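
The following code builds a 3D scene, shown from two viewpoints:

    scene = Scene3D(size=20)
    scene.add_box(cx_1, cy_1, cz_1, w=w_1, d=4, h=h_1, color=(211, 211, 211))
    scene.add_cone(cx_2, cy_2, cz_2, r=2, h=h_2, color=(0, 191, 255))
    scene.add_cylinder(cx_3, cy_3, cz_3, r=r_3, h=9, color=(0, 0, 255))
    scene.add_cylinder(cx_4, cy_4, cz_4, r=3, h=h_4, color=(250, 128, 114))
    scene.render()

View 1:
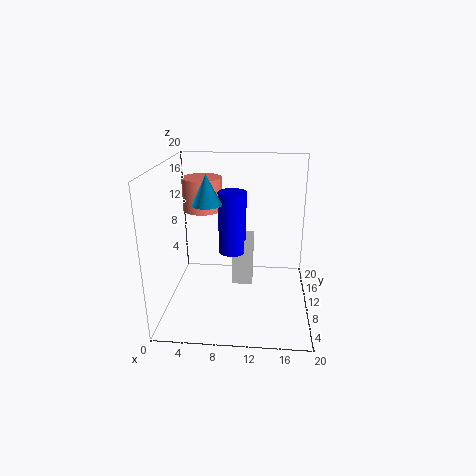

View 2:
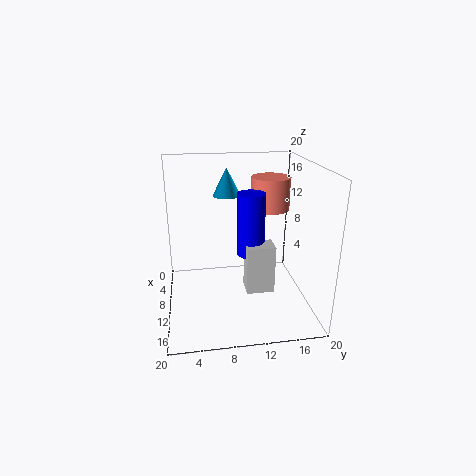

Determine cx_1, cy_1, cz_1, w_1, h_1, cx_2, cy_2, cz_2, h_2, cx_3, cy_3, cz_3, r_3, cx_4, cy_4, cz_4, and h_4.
cx_1 = 9; cy_1 = 11; cz_1 = 2; w_1 = 3; h_1 = 7; cx_2 = 6; cy_2 = 9; cz_2 = 15; h_2 = 4; cx_3 = 9; cy_3 = 12; cz_3 = 7; r_3 = 2; cx_4 = 4; cy_4 = 16; cz_4 = 12; h_4 = 5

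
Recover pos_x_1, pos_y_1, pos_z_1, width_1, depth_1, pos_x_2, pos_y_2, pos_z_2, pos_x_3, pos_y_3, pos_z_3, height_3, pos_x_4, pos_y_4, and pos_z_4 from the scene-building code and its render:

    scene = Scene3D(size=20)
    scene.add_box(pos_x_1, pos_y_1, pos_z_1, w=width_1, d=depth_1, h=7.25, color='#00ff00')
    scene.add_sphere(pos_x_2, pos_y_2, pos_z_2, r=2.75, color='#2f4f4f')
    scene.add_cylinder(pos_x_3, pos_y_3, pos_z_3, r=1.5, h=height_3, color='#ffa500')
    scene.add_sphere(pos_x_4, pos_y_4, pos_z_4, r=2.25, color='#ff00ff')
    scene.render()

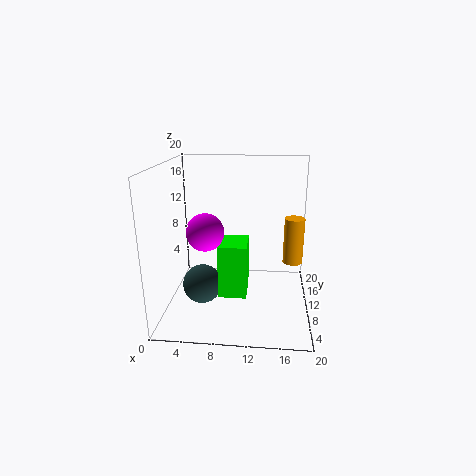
pos_x_1 = 7.75; pos_y_1 = 5.75; pos_z_1 = 3; width_1 = 3.75; depth_1 = 4.75; pos_x_2 = 5; pos_y_2 = 8.75; pos_z_2 = 3.25; pos_x_3 = 18; pos_y_3 = 14.25; pos_z_3 = 4.75; height_3 = 7; pos_x_4 = 6.75; pos_y_4 = 3.75; pos_z_4 = 13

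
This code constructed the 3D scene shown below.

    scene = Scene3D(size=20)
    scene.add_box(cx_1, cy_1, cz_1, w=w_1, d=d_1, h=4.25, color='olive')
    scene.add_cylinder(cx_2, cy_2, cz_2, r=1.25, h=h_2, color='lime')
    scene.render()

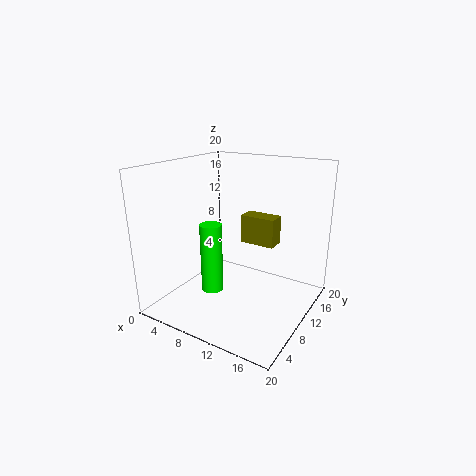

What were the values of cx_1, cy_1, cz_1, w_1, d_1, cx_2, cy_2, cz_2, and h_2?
cx_1 = 8.25
cy_1 = 13.75
cz_1 = 7.75
w_1 = 5.25
d_1 = 2.75
cx_2 = 11.5
cy_2 = 1.75
cz_2 = 6.75
h_2 = 8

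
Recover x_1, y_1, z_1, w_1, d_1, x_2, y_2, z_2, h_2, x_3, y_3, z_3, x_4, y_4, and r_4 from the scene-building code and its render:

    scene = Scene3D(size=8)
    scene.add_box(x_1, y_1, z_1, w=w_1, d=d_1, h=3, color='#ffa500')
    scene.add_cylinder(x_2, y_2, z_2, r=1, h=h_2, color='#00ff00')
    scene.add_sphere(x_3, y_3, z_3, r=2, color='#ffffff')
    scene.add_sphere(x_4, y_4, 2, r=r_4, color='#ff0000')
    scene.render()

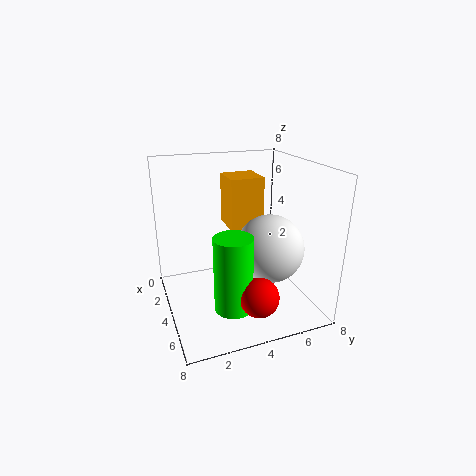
x_1 = 1
y_1 = 4
z_1 = 4
w_1 = 2
d_1 = 2
x_2 = 6
y_2 = 3
z_2 = 1
h_2 = 4
x_3 = 4
y_3 = 6
z_3 = 3
x_4 = 7
y_4 = 4
r_4 = 1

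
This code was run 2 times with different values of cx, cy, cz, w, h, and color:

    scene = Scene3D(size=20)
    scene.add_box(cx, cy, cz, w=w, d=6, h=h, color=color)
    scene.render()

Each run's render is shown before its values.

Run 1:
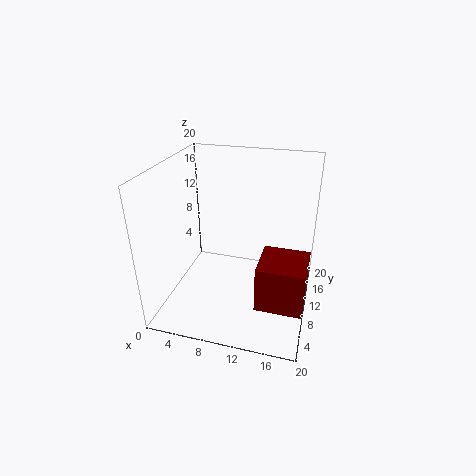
cx = 14, cy = 3, cz = 4, w = 6, h = 6, color = 'maroon'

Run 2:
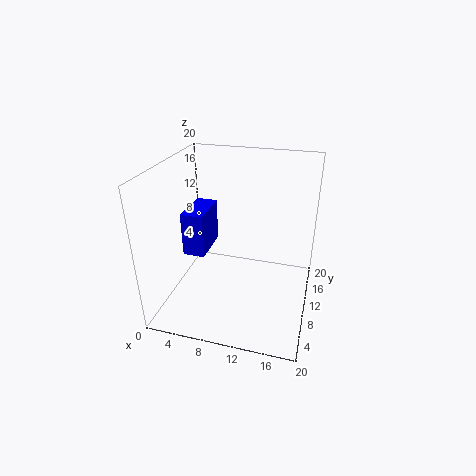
cx = 3, cy = 7, cz = 8, w = 3, h = 6, color = 'blue'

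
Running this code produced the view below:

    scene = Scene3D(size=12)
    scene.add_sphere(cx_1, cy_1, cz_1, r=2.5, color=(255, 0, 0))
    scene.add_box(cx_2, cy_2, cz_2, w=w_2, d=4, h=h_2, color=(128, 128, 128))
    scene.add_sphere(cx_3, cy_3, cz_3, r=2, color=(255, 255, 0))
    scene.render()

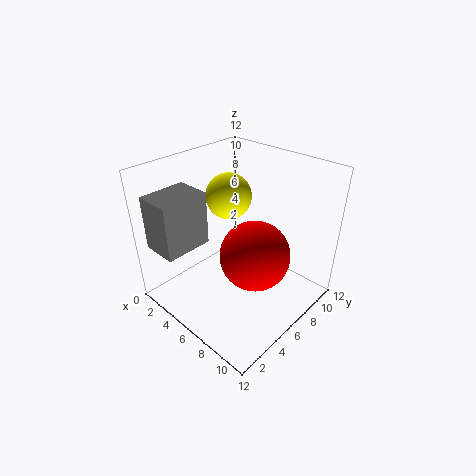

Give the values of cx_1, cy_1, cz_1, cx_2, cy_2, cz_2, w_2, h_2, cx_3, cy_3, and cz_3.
cx_1 = 9.5; cy_1 = 4; cz_1 = 7; cx_2 = 1; cy_2 = 0.5; cz_2 = 5.5; w_2 = 3; h_2 = 4.5; cx_3 = 3.5; cy_3 = 7.5; cz_3 = 8.5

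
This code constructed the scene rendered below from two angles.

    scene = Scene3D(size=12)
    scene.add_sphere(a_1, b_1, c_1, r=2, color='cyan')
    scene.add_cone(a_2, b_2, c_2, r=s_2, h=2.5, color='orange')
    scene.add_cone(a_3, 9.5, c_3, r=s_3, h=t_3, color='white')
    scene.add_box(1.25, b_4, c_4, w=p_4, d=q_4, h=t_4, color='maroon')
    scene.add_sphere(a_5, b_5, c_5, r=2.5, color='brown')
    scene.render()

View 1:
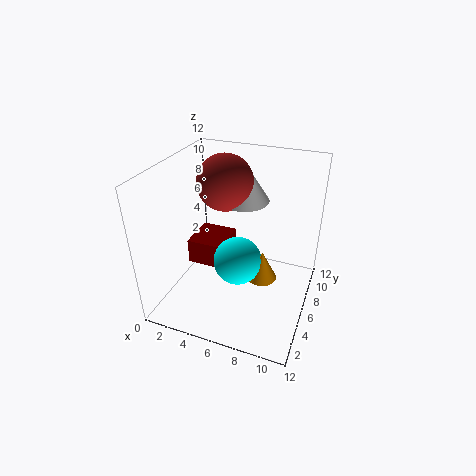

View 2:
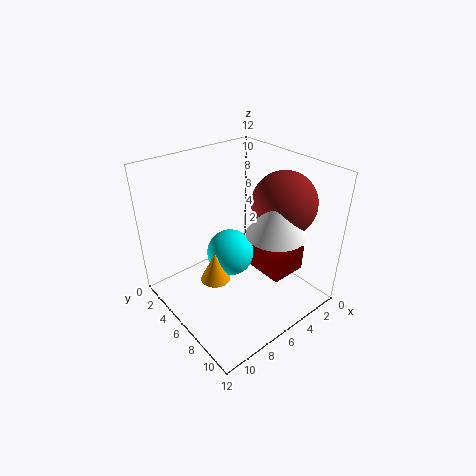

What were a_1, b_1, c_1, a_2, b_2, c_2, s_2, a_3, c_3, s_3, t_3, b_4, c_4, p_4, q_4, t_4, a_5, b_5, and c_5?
a_1 = 6.25; b_1 = 5.25; c_1 = 4.25; a_2 = 8.25; b_2 = 5.75; c_2 = 2.75; s_2 = 1.25; a_3 = 5.25; c_3 = 7.75; s_3 = 2.25; t_3 = 3.5; b_4 = 5.75; c_4 = 2.5; p_4 = 3.25; q_4 = 3.5; t_4 = 2.25; a_5 = 3.75; b_5 = 8.75; c_5 = 9.5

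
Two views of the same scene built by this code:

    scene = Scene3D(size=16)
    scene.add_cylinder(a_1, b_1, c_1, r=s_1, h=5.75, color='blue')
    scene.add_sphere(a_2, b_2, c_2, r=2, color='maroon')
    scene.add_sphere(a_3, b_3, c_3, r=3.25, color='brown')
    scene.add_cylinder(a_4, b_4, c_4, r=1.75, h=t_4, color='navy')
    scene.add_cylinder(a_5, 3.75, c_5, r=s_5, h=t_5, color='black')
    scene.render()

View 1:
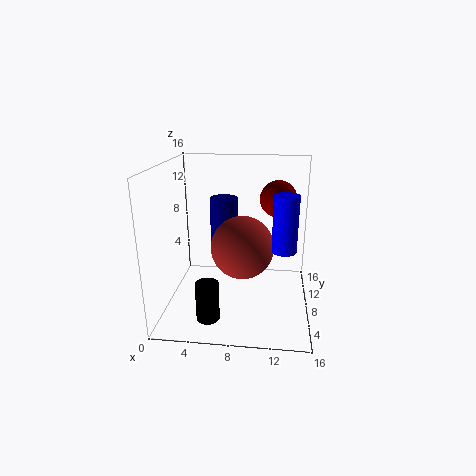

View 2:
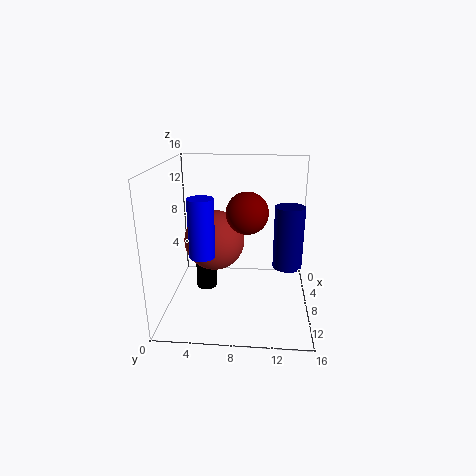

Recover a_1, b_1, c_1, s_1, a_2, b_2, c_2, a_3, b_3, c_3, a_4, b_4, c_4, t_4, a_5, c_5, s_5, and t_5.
a_1 = 13; b_1 = 5; c_1 = 8; s_1 = 1.25; a_2 = 12.25; b_2 = 9.25; c_2 = 12.25; a_3 = 8.75; b_3 = 5.5; c_3 = 8; a_4 = 5.5; b_4 = 13.75; c_4 = 3.5; t_4 = 7.5; a_5 = 5.25; c_5 = 0.25; s_5 = 1.25; t_5 = 4.25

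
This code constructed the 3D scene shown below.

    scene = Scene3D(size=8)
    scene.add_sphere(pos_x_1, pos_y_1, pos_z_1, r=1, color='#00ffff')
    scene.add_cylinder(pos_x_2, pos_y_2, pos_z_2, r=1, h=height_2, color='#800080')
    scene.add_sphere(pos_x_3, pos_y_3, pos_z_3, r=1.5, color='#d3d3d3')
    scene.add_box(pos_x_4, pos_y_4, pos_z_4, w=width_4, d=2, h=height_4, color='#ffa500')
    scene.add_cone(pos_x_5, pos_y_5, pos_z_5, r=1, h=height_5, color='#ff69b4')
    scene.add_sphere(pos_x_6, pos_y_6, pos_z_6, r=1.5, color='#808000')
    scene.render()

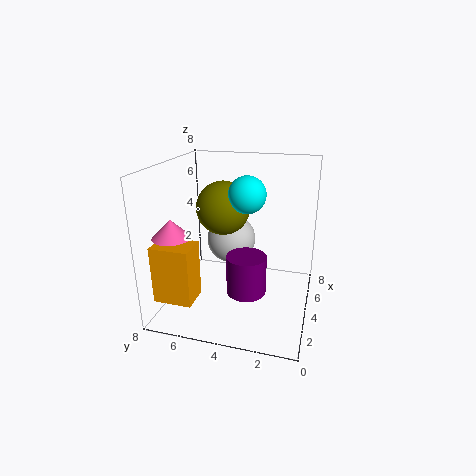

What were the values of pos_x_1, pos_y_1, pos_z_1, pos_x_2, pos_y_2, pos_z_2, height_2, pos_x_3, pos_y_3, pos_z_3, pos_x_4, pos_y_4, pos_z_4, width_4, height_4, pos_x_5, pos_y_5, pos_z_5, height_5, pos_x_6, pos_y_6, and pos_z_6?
pos_x_1 = 4, pos_y_1 = 3.5, pos_z_1 = 6.5, pos_x_2 = 2, pos_y_2 = 3, pos_z_2 = 2, height_2 = 2, pos_x_3 = 6, pos_y_3 = 5, pos_z_3 = 3, pos_x_4 = 0.5, pos_y_4 = 5.5, pos_z_4 = 1.5, width_4 = 1.5, height_4 = 3, pos_x_5 = 2, pos_y_5 = 7, pos_z_5 = 4.5, height_5 = 1, pos_x_6 = 4.5, pos_y_6 = 5, pos_z_6 = 5.5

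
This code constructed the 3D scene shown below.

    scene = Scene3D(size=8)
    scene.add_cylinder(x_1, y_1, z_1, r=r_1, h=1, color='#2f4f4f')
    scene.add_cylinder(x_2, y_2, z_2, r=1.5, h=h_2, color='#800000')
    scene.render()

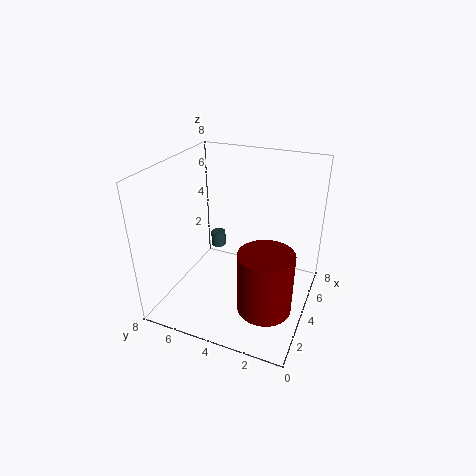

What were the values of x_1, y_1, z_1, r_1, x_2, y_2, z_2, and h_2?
x_1 = 7.5
y_1 = 7
z_1 = 1
r_1 = 0.5
x_2 = 3
y_2 = 2
z_2 = 0.5
h_2 = 3.5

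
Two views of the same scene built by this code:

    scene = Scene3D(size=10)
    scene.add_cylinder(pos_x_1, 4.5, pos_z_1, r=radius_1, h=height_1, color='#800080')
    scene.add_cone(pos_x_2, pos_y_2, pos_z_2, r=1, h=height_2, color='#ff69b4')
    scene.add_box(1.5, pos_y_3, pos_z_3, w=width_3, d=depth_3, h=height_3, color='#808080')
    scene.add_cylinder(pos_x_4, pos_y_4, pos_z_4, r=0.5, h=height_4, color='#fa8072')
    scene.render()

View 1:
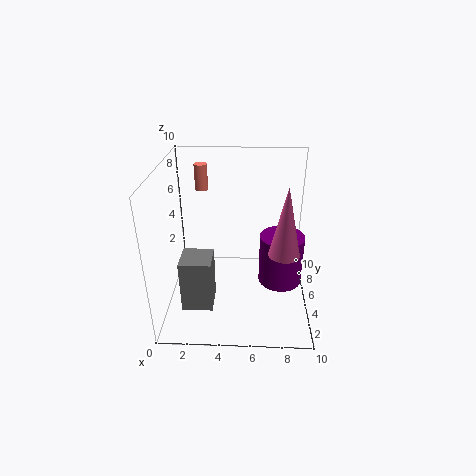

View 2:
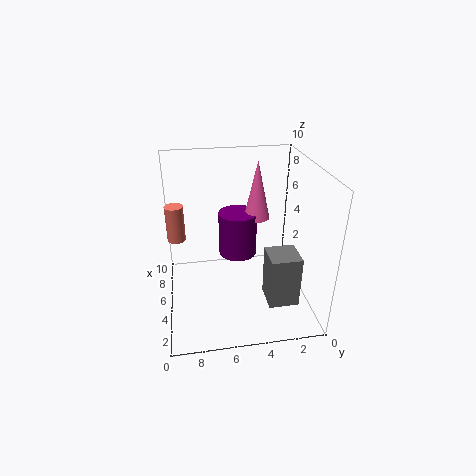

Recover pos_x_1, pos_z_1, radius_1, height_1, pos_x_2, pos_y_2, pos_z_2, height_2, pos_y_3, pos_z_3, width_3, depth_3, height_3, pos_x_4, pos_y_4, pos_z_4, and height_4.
pos_x_1 = 8
pos_z_1 = 2
radius_1 = 1.5
height_1 = 3.5
pos_x_2 = 8
pos_y_2 = 3
pos_z_2 = 5
height_2 = 4.5
pos_y_3 = 1.5
pos_z_3 = 1.5
width_3 = 2
depth_3 = 2
height_3 = 3.5
pos_x_4 = 2
pos_y_4 = 9
pos_z_4 = 7
height_4 = 2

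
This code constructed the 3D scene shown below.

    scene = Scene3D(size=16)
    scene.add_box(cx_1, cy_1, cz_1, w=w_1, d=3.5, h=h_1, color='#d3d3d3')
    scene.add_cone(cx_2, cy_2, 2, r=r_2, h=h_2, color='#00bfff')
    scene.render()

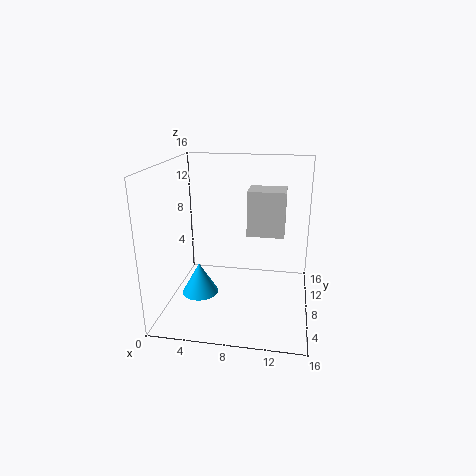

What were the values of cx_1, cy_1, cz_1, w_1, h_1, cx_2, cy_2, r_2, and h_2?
cx_1 = 8.5; cy_1 = 11; cz_1 = 7; w_1 = 4.5; h_1 = 5.5; cx_2 = 4; cy_2 = 6; r_2 = 2; h_2 = 3.5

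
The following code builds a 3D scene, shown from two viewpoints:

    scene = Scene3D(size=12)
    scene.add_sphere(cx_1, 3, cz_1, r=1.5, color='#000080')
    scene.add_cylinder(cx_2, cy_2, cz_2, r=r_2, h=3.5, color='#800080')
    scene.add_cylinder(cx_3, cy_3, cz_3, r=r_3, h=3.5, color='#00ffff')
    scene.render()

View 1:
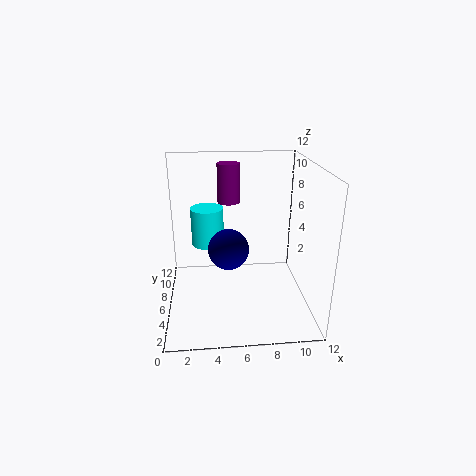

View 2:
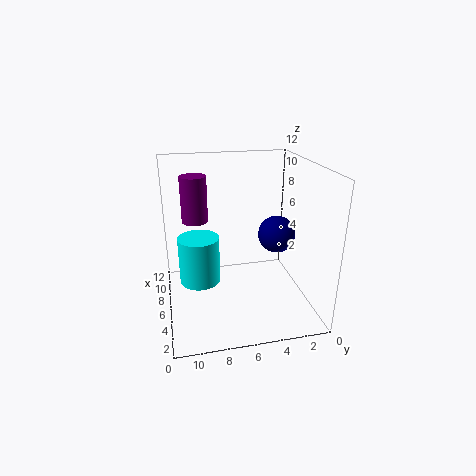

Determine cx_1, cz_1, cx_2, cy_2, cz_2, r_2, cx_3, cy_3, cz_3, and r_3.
cx_1 = 5; cz_1 = 6.5; cx_2 = 5.5; cy_2 = 9.5; cz_2 = 8; r_2 = 1; cx_3 = 3.5; cy_3 = 9.5; cz_3 = 4; r_3 = 1.5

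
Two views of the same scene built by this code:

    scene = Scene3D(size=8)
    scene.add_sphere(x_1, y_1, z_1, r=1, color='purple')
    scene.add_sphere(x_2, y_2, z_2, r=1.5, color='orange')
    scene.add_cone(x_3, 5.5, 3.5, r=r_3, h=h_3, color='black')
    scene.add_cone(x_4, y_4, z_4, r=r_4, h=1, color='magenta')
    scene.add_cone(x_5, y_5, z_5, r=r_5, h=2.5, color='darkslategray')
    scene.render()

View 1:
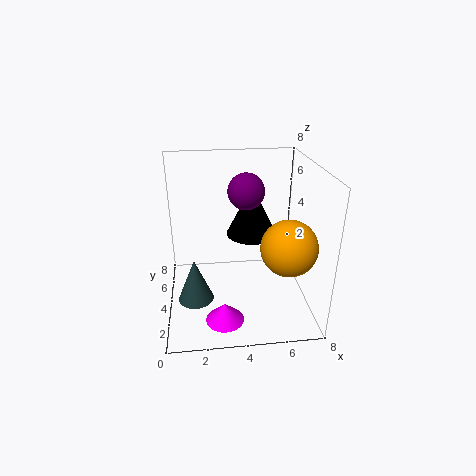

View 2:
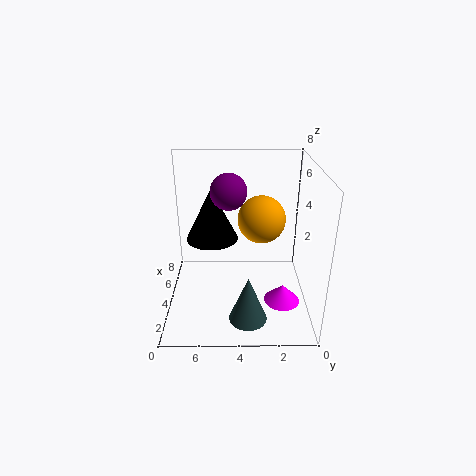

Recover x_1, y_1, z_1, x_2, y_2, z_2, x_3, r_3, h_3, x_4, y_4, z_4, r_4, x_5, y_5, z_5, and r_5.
x_1 = 4.5
y_1 = 4.5
z_1 = 6.5
x_2 = 6.5
y_2 = 2.5
z_2 = 4
x_3 = 5
r_3 = 1.5
h_3 = 3
x_4 = 3
y_4 = 1.5
z_4 = 0.5
r_4 = 1
x_5 = 1.5
y_5 = 3.5
z_5 = 0.5
r_5 = 1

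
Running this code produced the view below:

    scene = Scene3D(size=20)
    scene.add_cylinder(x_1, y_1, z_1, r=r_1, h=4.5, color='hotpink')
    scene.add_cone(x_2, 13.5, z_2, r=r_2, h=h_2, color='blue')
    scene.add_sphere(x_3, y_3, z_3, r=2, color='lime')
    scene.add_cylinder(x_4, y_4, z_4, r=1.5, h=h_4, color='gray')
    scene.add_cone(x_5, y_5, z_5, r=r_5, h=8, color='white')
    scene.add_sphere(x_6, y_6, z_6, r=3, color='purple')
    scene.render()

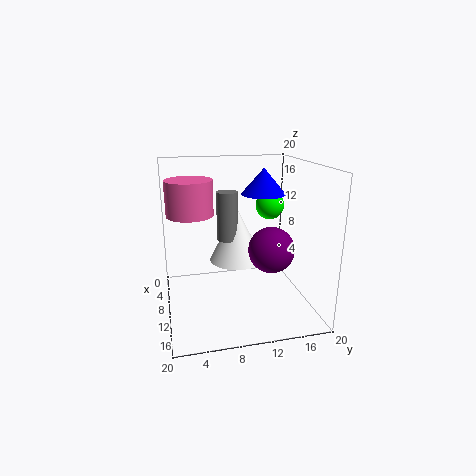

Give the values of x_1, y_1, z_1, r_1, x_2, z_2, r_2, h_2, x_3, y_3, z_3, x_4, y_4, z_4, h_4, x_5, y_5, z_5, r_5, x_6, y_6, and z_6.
x_1 = 11, y_1 = 3.5, z_1 = 14, r_1 = 3, x_2 = 10, z_2 = 16, r_2 = 3, h_2 = 3.5, x_3 = 8.5, y_3 = 15, z_3 = 14, x_4 = 7.5, y_4 = 9, z_4 = 9, h_4 = 7, x_5 = 7, y_5 = 10.5, z_5 = 5.5, r_5 = 4, x_6 = 14, y_6 = 13.5, z_6 = 9.5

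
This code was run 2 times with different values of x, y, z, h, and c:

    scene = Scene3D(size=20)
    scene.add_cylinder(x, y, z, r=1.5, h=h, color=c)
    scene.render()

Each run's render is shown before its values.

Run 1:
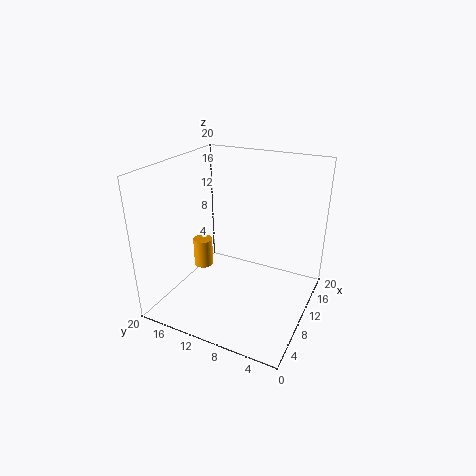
x = 12.5, y = 17.5, z = 2.5, h = 4.5, c = 'orange'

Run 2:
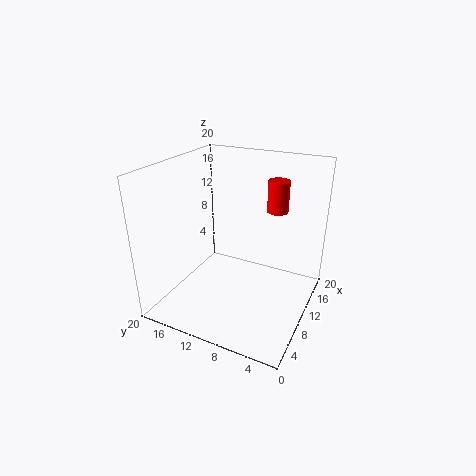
x = 14.5, y = 6, z = 13, h = 4.5, c = 'red'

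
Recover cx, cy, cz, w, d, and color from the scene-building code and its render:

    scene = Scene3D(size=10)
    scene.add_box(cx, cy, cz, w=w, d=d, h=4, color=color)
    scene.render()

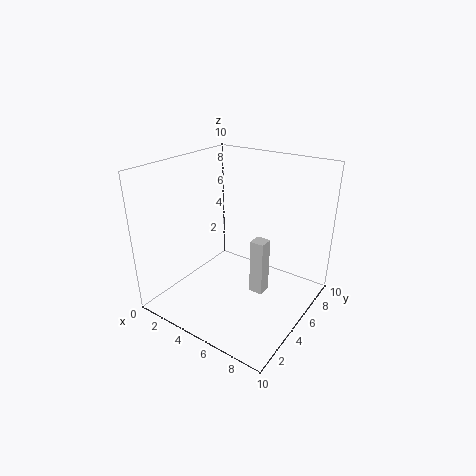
cx = 6
cy = 5
cz = 1
w = 1
d = 1
color = 'lightgray'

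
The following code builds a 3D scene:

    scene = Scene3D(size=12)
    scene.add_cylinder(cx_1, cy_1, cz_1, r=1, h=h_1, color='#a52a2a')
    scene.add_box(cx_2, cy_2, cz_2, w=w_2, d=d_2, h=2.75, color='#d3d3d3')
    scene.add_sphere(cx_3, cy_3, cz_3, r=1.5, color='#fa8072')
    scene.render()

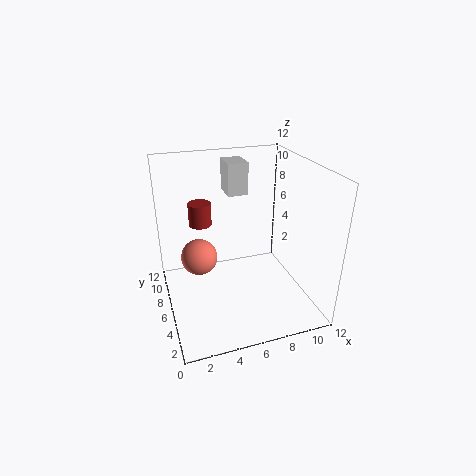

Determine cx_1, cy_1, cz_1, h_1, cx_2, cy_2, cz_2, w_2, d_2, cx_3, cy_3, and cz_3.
cx_1 = 3.5; cy_1 = 9; cz_1 = 6.25; h_1 = 2; cx_2 = 5.75; cy_2 = 7.75; cz_2 = 9; w_2 = 1.75; d_2 = 2.25; cx_3 = 2.75; cy_3 = 6.5; cz_3 = 4.5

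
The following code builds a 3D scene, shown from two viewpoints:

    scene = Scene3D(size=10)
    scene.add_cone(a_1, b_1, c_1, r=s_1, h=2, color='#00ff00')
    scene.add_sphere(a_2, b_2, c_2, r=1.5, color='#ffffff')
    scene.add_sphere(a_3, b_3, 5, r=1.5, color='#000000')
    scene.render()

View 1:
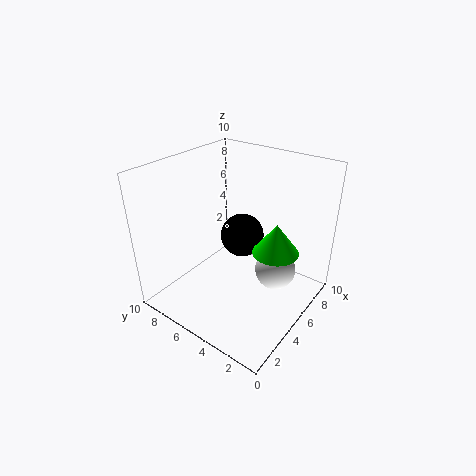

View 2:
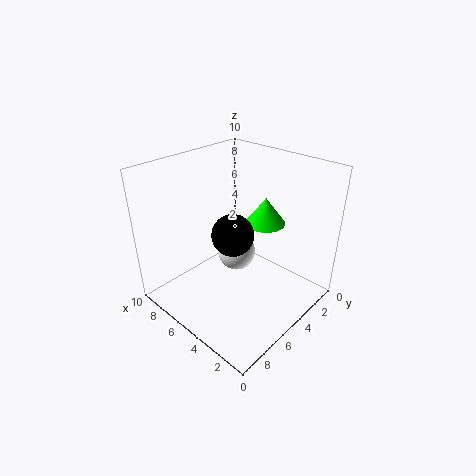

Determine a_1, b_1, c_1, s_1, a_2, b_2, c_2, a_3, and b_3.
a_1 = 5, b_1 = 2, c_1 = 5, s_1 = 1.5, a_2 = 7, b_2 = 3, c_2 = 2, a_3 = 5.5, b_3 = 5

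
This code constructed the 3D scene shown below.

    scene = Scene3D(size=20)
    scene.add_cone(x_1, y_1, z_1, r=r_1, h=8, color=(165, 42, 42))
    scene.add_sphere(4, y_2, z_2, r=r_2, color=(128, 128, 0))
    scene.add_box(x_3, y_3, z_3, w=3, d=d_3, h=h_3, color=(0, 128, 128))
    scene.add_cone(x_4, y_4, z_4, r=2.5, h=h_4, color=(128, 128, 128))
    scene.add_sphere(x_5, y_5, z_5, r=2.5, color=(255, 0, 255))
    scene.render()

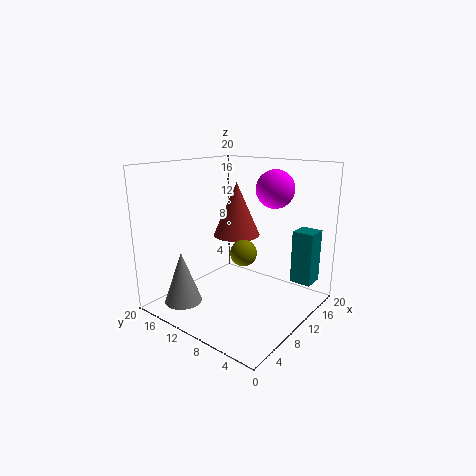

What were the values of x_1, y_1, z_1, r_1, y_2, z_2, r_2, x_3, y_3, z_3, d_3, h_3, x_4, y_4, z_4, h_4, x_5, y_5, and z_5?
x_1 = 13.5
y_1 = 13
z_1 = 9
r_1 = 3.5
y_2 = 4.5
z_2 = 11
r_2 = 1.5
x_3 = 14.5
y_3 = 1
z_3 = 3.5
d_3 = 3
h_3 = 7.5
x_4 = 3
y_4 = 14
z_4 = 2
h_4 = 7
x_5 = 12
y_5 = 5.5
z_5 = 17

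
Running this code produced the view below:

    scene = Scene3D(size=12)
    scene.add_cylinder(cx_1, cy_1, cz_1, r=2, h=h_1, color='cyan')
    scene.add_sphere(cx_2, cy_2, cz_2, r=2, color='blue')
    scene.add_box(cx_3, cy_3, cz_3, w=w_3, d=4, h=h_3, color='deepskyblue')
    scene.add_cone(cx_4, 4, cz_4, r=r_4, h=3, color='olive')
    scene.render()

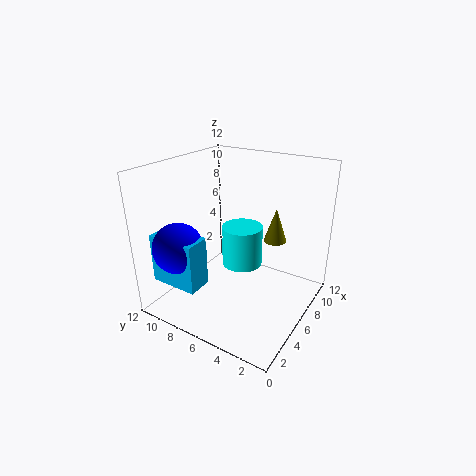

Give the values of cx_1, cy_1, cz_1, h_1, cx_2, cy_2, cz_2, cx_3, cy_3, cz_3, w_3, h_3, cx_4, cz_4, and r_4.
cx_1 = 10
cy_1 = 8
cz_1 = 1
h_1 = 4
cx_2 = 2
cy_2 = 9
cz_2 = 6
cx_3 = 1
cy_3 = 7
cz_3 = 3
w_3 = 2
h_3 = 4
cx_4 = 9
cz_4 = 5
r_4 = 1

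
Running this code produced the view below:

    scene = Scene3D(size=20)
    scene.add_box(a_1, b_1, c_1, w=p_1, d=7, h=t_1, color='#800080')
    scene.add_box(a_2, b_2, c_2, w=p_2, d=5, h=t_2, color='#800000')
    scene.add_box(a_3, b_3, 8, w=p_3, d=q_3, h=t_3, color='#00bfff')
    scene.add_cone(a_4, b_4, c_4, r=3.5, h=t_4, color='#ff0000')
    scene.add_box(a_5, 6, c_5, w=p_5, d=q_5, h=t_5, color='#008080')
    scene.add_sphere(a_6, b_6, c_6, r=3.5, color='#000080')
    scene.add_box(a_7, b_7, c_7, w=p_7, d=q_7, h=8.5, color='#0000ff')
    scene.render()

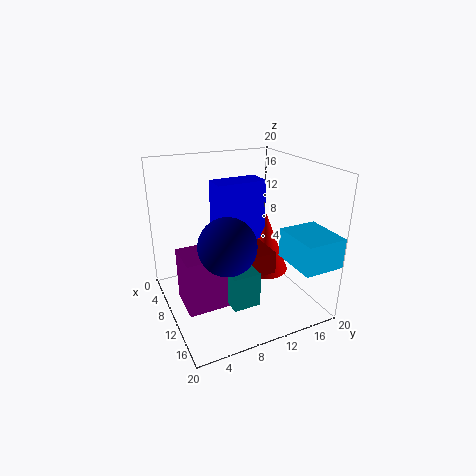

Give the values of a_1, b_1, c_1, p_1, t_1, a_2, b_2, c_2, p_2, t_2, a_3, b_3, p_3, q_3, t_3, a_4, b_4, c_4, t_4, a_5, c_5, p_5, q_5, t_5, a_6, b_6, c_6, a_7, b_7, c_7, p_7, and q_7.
a_1 = 10.5
b_1 = 1
c_1 = 3.5
p_1 = 5
t_1 = 7
a_2 = 9
b_2 = 8.5
c_2 = 6
p_2 = 5.5
t_2 = 3
a_3 = 13.5
b_3 = 14.5
p_3 = 6.5
q_3 = 5.5
t_3 = 4
a_4 = 9
b_4 = 15
c_4 = 3.5
t_4 = 9
a_5 = 11
c_5 = 4
p_5 = 6.5
q_5 = 3.5
t_5 = 4.5
a_6 = 15.5
b_6 = 6
c_6 = 12
a_7 = 6
b_7 = 7.5
c_7 = 9
p_7 = 3.5
q_7 = 7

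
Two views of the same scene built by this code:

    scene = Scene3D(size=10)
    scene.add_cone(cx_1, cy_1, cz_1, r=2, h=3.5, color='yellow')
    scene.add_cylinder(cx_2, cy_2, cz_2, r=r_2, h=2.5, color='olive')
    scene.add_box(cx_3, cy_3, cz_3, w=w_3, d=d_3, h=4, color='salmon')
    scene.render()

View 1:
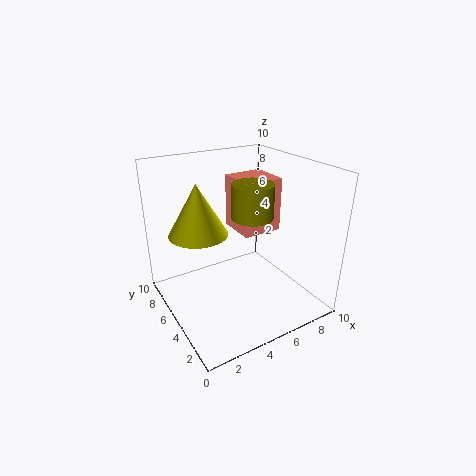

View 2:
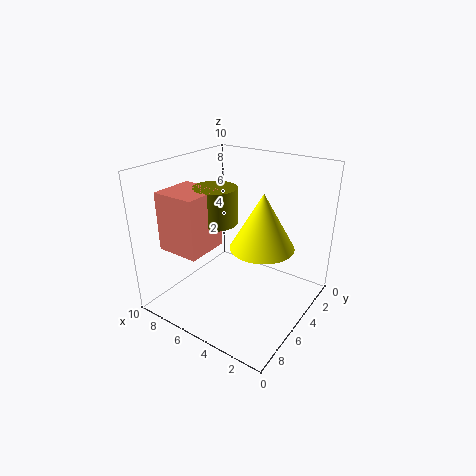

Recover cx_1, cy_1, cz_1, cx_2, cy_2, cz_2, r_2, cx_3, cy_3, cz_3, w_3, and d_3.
cx_1 = 2.5
cy_1 = 6
cz_1 = 5.5
cx_2 = 6.5
cy_2 = 5.5
cz_2 = 6
r_2 = 1.5
cx_3 = 6
cy_3 = 5.5
cz_3 = 4.5
w_3 = 3
d_3 = 3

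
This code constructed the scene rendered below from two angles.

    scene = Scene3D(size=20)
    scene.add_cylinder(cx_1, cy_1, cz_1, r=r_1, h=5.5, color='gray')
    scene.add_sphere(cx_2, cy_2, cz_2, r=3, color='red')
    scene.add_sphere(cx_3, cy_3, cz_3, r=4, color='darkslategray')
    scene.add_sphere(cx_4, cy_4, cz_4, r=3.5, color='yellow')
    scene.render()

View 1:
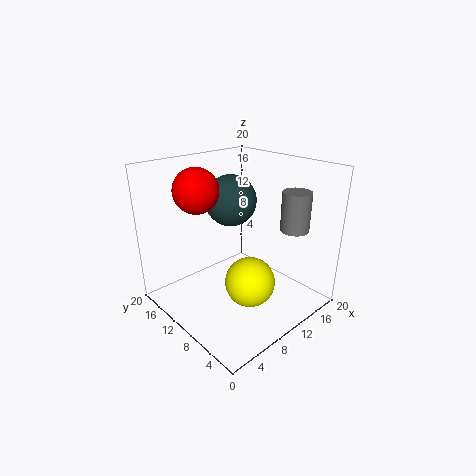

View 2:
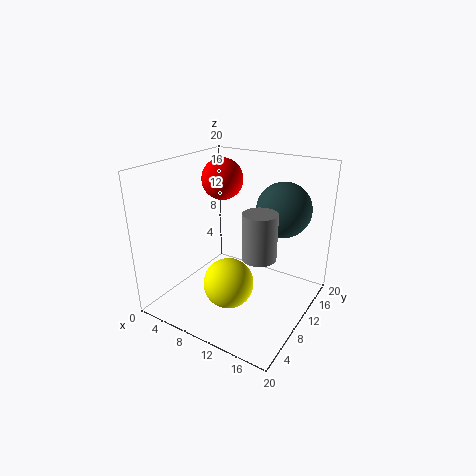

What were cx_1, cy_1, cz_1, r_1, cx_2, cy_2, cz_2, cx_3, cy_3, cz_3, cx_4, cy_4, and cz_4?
cx_1 = 16, cy_1 = 5, cz_1 = 11, r_1 = 2, cx_2 = 5.5, cy_2 = 13, cz_2 = 17, cx_3 = 14, cy_3 = 16, cz_3 = 13, cx_4 = 10, cy_4 = 7.5, cz_4 = 4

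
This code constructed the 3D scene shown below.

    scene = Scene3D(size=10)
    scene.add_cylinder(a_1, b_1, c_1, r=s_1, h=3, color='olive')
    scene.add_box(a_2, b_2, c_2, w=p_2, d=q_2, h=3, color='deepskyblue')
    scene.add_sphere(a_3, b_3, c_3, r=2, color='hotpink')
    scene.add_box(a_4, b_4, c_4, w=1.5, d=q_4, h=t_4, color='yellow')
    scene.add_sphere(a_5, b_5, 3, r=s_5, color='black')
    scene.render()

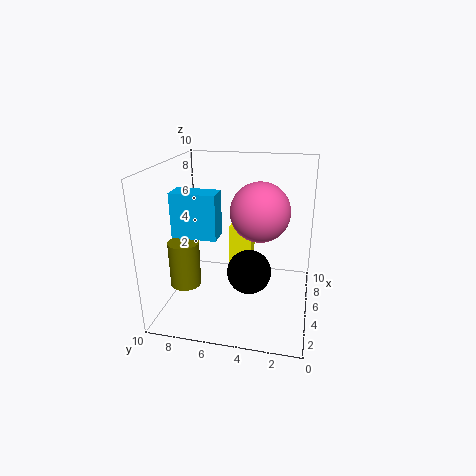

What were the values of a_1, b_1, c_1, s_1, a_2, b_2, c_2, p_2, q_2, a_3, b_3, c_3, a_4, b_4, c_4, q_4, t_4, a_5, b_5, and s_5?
a_1 = 2.5, b_1 = 8, c_1 = 2.5, s_1 = 1, a_2 = 3, b_2 = 6, c_2 = 5.5, p_2 = 1.5, q_2 = 3, a_3 = 5, b_3 = 3.5, c_3 = 7, a_4 = 4.5, b_4 = 4, c_4 = 3, q_4 = 1.5, t_4 = 3, a_5 = 4, b_5 = 4, s_5 = 1.5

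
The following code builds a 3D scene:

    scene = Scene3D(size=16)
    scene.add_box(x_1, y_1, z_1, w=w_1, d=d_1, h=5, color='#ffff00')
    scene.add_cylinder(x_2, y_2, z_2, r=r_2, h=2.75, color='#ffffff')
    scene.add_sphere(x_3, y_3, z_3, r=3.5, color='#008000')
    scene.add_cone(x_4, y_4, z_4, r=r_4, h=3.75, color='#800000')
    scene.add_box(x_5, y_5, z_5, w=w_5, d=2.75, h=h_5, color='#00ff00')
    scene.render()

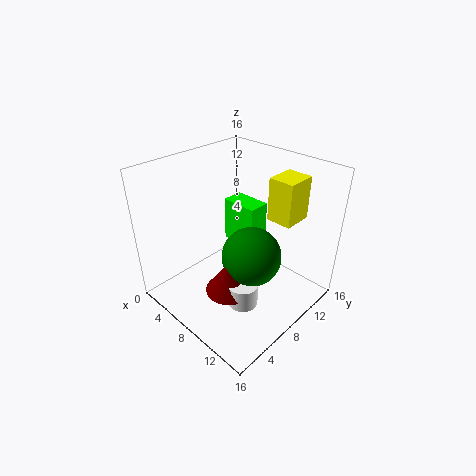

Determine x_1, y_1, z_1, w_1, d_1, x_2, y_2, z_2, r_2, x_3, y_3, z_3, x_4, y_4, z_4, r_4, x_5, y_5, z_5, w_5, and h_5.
x_1 = 9, y_1 = 11.75, z_1 = 9.25, w_1 = 3, d_1 = 3.5, x_2 = 9.75, y_2 = 7, z_2 = 0.25, r_2 = 1.75, x_3 = 8.75, y_3 = 9.5, z_3 = 5, x_4 = 8, y_4 = 6.5, z_4 = 1.5, r_4 = 2.75, x_5 = 1.75, y_5 = 12, z_5 = 3.5, w_5 = 4.75, h_5 = 5.75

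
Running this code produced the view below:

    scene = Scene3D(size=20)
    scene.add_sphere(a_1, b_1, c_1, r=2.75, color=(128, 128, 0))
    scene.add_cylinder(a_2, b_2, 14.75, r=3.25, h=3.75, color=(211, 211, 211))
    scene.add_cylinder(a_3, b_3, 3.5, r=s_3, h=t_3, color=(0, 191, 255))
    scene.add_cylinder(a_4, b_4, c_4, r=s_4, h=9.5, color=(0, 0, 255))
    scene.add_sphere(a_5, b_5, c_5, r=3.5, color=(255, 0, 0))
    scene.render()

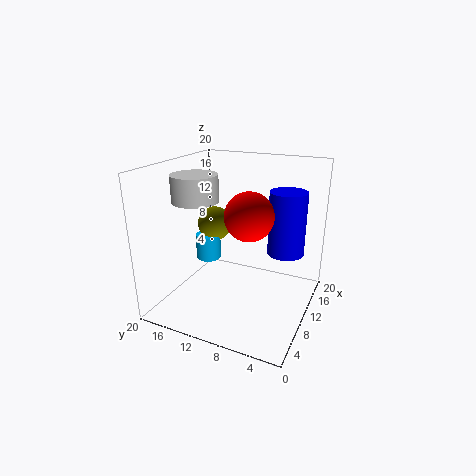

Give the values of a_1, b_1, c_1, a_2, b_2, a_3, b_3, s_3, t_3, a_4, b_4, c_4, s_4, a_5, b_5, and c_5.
a_1 = 16; b_1 = 17; c_1 = 9; a_2 = 9; b_2 = 16; a_3 = 14.5; b_3 = 17.5; s_3 = 2; t_3 = 4; a_4 = 15.75; b_4 = 4.75; c_4 = 6.25; s_4 = 2.75; a_5 = 11.5; b_5 = 9; c_5 = 12.75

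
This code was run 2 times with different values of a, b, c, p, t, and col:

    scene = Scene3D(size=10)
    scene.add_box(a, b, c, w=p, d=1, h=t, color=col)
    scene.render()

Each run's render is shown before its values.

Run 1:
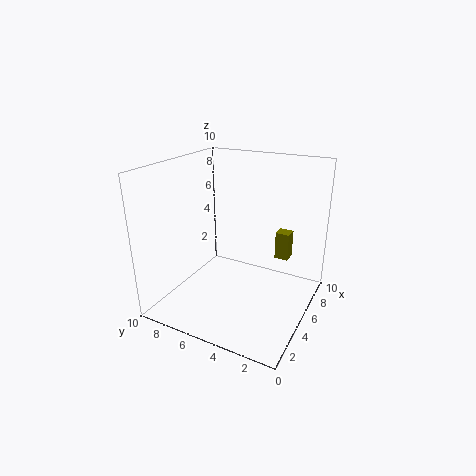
a = 7; b = 2; c = 3; p = 1; t = 2; col = 'olive'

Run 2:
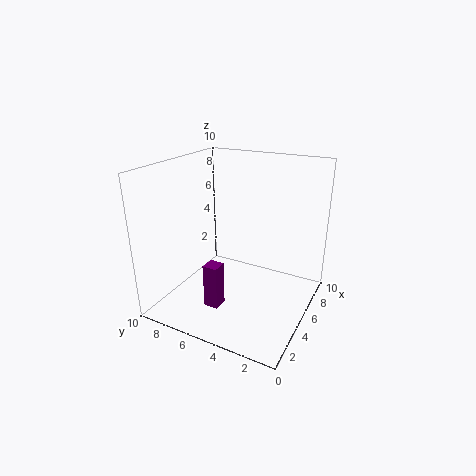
a = 2; b = 5; c = 1; p = 1; t = 3; col = 'purple'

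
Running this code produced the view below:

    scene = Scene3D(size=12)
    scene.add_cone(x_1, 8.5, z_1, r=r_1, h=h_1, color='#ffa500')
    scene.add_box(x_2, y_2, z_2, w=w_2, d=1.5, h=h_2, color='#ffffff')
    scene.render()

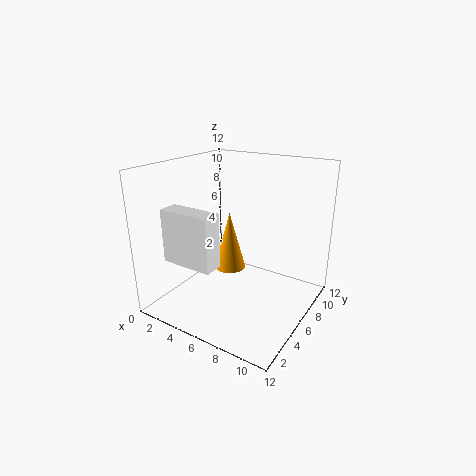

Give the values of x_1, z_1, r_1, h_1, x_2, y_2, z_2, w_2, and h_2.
x_1 = 3.5, z_1 = 1.5, r_1 = 1.5, h_1 = 5.5, x_2 = 3, y_2 = 0.5, z_2 = 5.5, w_2 = 4, h_2 = 4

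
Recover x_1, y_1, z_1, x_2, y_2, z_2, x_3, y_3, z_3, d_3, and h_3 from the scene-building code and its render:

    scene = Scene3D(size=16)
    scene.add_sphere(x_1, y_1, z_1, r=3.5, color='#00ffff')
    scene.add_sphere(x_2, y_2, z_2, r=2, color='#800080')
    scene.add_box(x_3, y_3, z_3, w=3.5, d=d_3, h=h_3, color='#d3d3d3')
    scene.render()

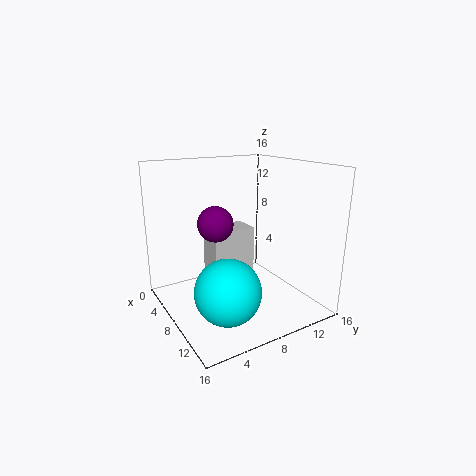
x_1 = 11; y_1 = 5; z_1 = 3.5; x_2 = 6.5; y_2 = 6; z_2 = 9.5; x_3 = 1; y_3 = 7; z_3 = 1.5; d_3 = 5.5; h_3 = 6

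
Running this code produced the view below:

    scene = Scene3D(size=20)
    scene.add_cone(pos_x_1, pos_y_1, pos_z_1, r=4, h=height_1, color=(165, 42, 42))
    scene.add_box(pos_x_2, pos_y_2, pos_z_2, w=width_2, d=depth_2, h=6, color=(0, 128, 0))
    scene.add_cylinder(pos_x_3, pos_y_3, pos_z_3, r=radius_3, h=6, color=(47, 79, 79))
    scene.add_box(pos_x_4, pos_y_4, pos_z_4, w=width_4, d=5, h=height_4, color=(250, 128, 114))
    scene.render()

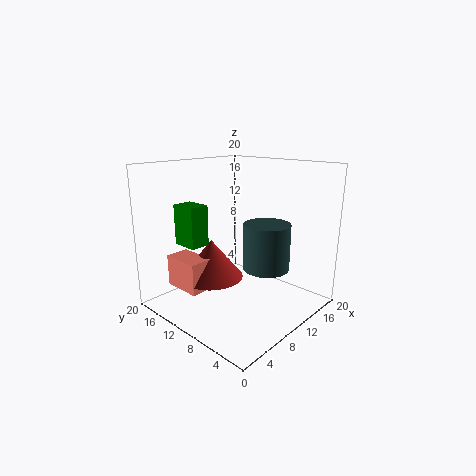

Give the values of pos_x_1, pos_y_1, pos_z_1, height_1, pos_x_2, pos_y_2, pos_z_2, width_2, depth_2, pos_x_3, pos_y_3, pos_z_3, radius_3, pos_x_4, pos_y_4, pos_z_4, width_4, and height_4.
pos_x_1 = 5, pos_y_1 = 10, pos_z_1 = 6, height_1 = 5, pos_x_2 = 6, pos_y_2 = 15, pos_z_2 = 8, width_2 = 3, depth_2 = 4, pos_x_3 = 10, pos_y_3 = 5, pos_z_3 = 7, radius_3 = 3, pos_x_4 = 1, pos_y_4 = 9, pos_z_4 = 5, width_4 = 3, height_4 = 4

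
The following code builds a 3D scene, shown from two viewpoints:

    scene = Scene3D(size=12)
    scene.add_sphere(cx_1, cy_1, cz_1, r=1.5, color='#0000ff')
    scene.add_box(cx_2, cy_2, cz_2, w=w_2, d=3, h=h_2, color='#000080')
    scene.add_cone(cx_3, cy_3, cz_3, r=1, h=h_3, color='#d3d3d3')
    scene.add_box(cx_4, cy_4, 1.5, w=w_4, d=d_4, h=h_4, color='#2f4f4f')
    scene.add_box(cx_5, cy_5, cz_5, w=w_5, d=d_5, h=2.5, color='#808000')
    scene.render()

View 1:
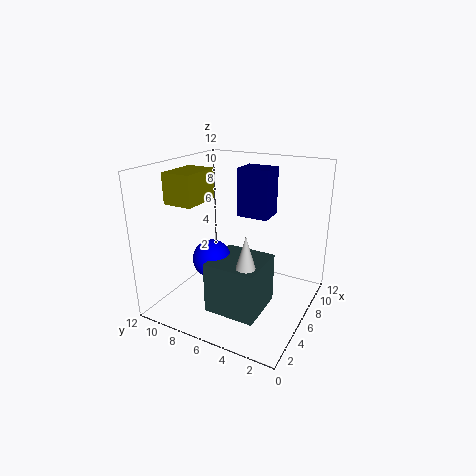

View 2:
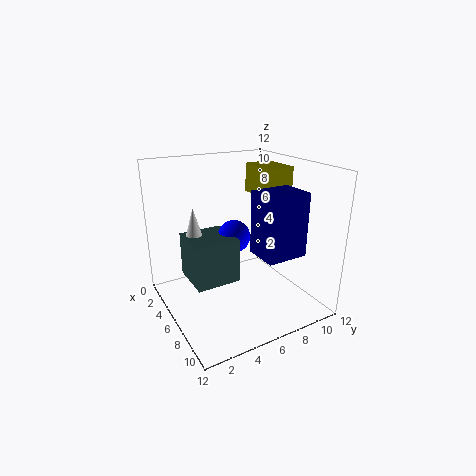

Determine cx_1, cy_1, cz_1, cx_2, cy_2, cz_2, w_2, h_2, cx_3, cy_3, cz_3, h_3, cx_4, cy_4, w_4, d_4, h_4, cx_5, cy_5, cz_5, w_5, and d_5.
cx_1 = 3.5; cy_1 = 7; cz_1 = 5; cx_2 = 9.5; cy_2 = 5; cz_2 = 6.5; w_2 = 2.5; h_2 = 4.5; cx_3 = 2.5; cy_3 = 3.5; cz_3 = 4.5; h_3 = 3.5; cx_4 = 1.5; cy_4 = 2.5; w_4 = 4; d_4 = 4; h_4 = 4; cx_5 = 3; cy_5 = 8.5; cz_5 = 9; w_5 = 3.5; d_5 = 2.5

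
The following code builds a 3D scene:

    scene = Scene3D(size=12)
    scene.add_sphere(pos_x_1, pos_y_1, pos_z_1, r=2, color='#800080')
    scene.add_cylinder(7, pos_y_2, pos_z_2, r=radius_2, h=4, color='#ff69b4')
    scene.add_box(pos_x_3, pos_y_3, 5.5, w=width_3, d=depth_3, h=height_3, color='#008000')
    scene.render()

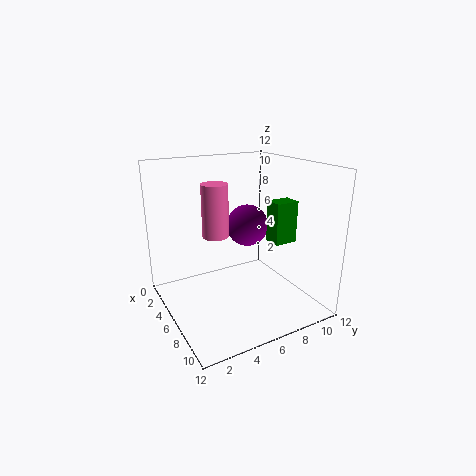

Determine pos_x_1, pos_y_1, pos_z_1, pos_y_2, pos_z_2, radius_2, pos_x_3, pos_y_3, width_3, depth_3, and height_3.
pos_x_1 = 2.5; pos_y_1 = 9; pos_z_1 = 5.5; pos_y_2 = 3.5; pos_z_2 = 7; radius_2 = 1; pos_x_3 = 6.5; pos_y_3 = 8.5; width_3 = 1.5; depth_3 = 2; height_3 = 3.5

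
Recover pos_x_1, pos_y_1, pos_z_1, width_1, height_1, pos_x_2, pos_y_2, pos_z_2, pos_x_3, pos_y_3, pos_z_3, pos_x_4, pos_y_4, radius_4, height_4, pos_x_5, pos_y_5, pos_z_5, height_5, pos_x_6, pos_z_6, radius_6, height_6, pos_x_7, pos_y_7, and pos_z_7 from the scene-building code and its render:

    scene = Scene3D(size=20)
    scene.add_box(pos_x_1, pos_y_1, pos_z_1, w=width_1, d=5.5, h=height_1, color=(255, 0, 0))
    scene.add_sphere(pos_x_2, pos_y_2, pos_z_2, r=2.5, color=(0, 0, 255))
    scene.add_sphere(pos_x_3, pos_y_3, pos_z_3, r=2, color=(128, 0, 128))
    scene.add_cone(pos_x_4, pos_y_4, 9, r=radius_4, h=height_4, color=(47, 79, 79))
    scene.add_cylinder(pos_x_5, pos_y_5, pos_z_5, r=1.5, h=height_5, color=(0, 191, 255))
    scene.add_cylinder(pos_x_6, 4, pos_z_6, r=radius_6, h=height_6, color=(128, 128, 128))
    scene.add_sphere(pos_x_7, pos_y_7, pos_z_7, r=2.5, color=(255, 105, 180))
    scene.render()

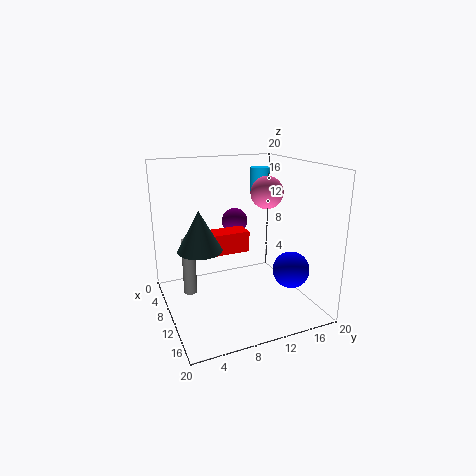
pos_x_1 = 6.5; pos_y_1 = 6.5; pos_z_1 = 7.5; width_1 = 3; height_1 = 3; pos_x_2 = 14.5; pos_y_2 = 16; pos_z_2 = 6; pos_x_3 = 4; pos_y_3 = 12; pos_z_3 = 10.5; pos_x_4 = 10; pos_y_4 = 4.5; radius_4 = 3; height_4 = 5.5; pos_x_5 = 3.5; pos_y_5 = 16.5; pos_z_5 = 14.5; height_5 = 4; pos_x_6 = 5.5; pos_z_6 = 0.5; radius_6 = 1; height_6 = 8.5; pos_x_7 = 6; pos_y_7 = 16.5; pos_z_7 = 15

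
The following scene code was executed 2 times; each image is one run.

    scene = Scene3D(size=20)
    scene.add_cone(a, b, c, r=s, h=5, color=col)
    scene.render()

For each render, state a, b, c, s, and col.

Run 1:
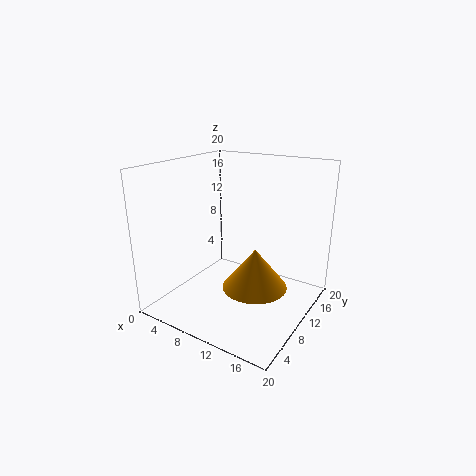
a = 15, b = 6, c = 6, s = 4, col = 'orange'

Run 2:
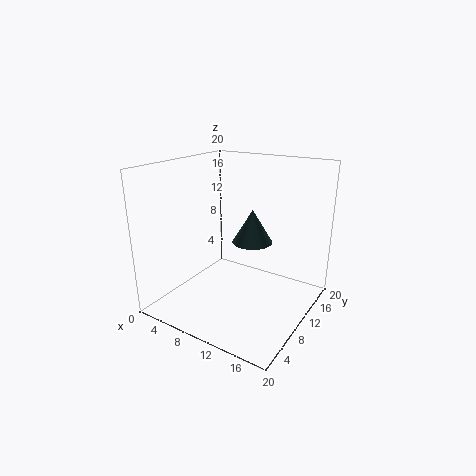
a = 10, b = 14, c = 8, s = 3, col = 'darkslategray'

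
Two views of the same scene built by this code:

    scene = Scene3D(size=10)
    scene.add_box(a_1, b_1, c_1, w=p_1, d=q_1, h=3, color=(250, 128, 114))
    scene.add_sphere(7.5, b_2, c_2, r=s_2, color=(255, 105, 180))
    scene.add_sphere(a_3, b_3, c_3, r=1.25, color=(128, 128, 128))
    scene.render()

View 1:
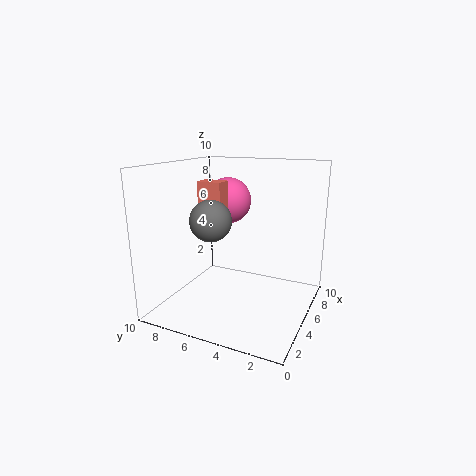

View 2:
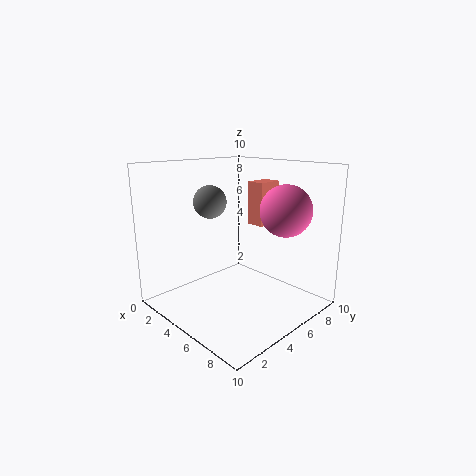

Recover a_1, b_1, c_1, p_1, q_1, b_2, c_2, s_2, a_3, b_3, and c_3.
a_1 = 4.75; b_1 = 6.25; c_1 = 5.75; p_1 = 1.25; q_1 = 1.75; b_2 = 7; c_2 = 7; s_2 = 1.75; a_3 = 1.75; b_3 = 5.25; c_3 = 7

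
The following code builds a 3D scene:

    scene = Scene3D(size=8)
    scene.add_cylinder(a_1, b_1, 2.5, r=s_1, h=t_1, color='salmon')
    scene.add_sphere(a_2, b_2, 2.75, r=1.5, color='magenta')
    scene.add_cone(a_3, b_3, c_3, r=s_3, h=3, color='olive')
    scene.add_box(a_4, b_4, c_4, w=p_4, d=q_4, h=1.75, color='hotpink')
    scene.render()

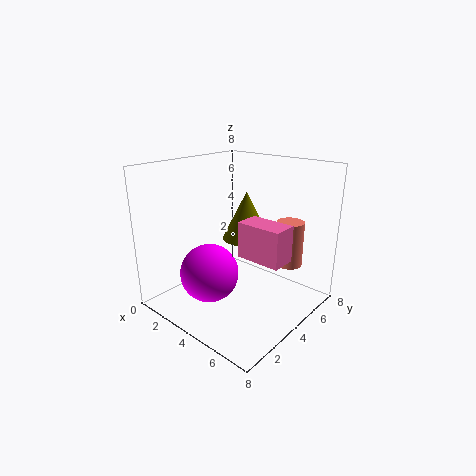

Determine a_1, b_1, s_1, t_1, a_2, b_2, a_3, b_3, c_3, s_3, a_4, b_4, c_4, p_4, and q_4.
a_1 = 6.25
b_1 = 5.75
s_1 = 0.75
t_1 = 2.5
a_2 = 4
b_2 = 1.75
a_3 = 2.75
b_3 = 6.25
c_3 = 3
s_3 = 1.5
a_4 = 5.5
b_4 = 2.25
c_4 = 4
p_4 = 2.25
q_4 = 1.25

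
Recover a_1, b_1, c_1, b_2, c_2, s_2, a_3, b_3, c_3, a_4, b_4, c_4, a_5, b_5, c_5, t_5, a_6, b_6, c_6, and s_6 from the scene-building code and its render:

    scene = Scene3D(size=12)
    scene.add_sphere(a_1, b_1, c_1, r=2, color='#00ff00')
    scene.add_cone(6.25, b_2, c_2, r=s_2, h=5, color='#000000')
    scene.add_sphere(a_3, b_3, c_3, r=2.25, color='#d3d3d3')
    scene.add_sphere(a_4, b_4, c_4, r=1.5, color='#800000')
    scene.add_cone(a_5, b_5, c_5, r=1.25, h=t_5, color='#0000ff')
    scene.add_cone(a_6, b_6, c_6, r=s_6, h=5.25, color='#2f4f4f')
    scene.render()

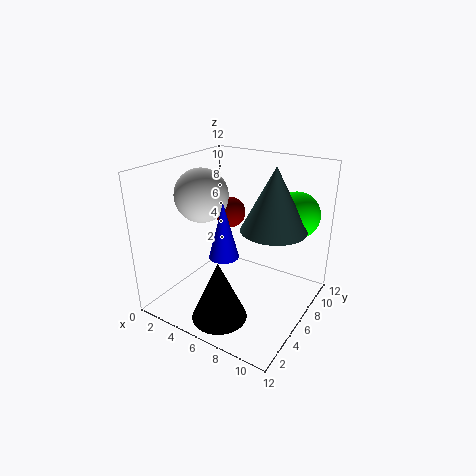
a_1 = 9.5; b_1 = 9.75; c_1 = 7.5; b_2 = 2.75; c_2 = 0.25; s_2 = 2.25; a_3 = 2.75; b_3 = 5.5; c_3 = 9.25; a_4 = 2.25; b_4 = 10.5; c_4 = 6; a_5 = 5.25; b_5 = 5; c_5 = 4.5; t_5 = 4.75; a_6 = 8.5; b_6 = 7.5; c_6 = 6.75; s_6 = 2.75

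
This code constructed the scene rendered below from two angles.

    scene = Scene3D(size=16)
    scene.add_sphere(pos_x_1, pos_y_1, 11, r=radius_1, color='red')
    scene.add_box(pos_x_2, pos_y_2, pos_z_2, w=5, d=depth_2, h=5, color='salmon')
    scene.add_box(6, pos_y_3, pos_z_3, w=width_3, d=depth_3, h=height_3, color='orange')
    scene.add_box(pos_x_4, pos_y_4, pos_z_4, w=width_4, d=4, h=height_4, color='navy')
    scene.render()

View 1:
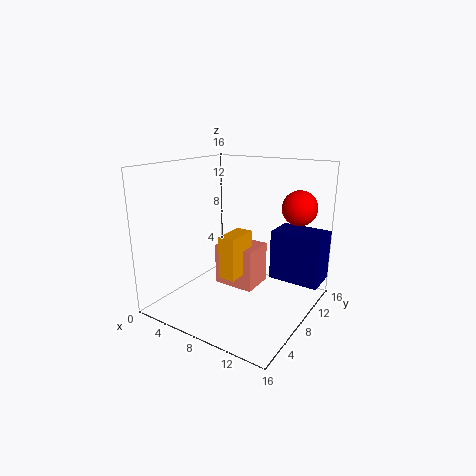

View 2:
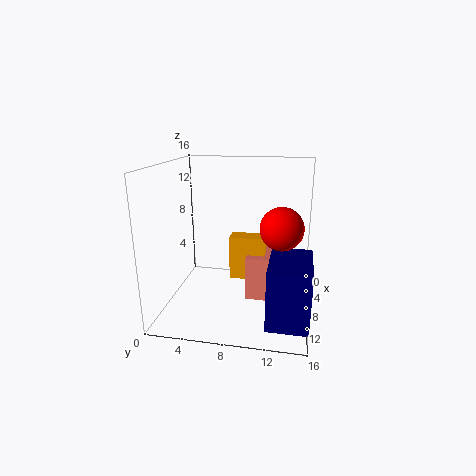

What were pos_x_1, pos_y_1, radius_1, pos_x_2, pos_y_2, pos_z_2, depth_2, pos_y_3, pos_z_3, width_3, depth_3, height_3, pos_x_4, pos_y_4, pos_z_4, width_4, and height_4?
pos_x_1 = 13, pos_y_1 = 13, radius_1 = 2, pos_x_2 = 4, pos_y_2 = 9, pos_z_2 = 1, depth_2 = 4, pos_y_3 = 7, pos_z_3 = 3, width_3 = 2, depth_3 = 4, height_3 = 5, pos_x_4 = 10, pos_y_4 = 12, pos_z_4 = 2, width_4 = 6, height_4 = 6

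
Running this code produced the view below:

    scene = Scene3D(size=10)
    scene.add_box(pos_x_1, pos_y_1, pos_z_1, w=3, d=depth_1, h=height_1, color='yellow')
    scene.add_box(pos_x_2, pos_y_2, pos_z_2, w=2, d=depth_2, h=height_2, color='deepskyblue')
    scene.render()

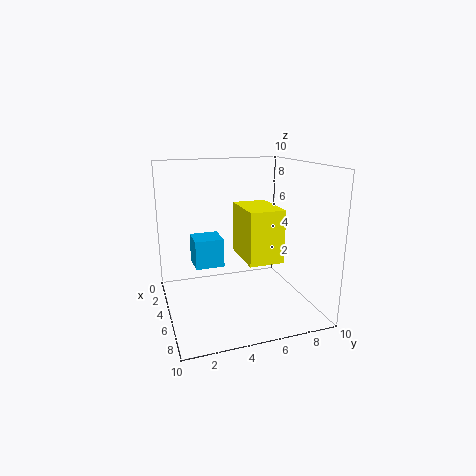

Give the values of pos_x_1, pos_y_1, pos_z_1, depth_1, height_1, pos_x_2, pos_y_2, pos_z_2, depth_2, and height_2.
pos_x_1 = 7
pos_y_1 = 4
pos_z_1 = 5
depth_1 = 2
height_1 = 3
pos_x_2 = 3
pos_y_2 = 2
pos_z_2 = 3
depth_2 = 2
height_2 = 2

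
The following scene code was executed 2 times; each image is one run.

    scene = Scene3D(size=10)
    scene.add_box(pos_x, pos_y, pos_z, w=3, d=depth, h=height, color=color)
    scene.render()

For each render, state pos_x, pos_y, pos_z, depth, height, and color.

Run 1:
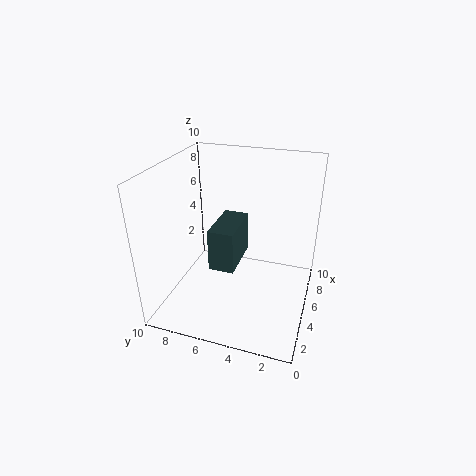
pos_x = 1, pos_y = 4, pos_z = 5, depth = 1.5, height = 2.5, color = 'darkslategray'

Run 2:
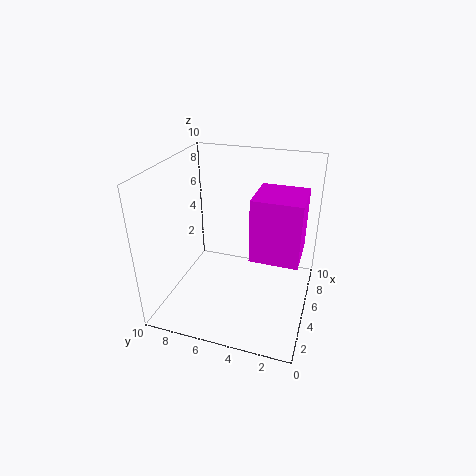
pos_x = 2.5, pos_y = 0.5, pos_z = 5, depth = 3, height = 4, color = 'magenta'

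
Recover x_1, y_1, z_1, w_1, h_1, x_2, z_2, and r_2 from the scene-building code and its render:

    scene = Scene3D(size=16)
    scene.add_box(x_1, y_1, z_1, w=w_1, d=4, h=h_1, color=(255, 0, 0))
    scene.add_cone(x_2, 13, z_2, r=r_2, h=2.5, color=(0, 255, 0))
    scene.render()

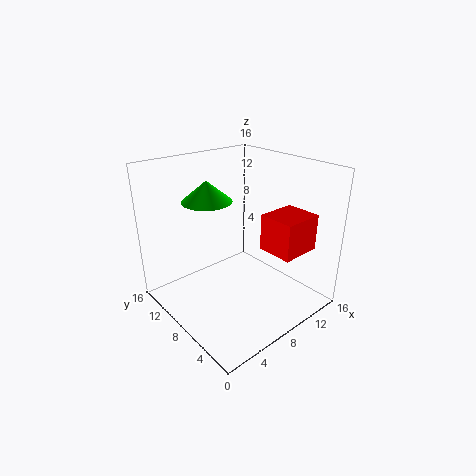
x_1 = 9.5
y_1 = 2
z_1 = 7
w_1 = 4.5
h_1 = 4
x_2 = 7.5
z_2 = 11
r_2 = 3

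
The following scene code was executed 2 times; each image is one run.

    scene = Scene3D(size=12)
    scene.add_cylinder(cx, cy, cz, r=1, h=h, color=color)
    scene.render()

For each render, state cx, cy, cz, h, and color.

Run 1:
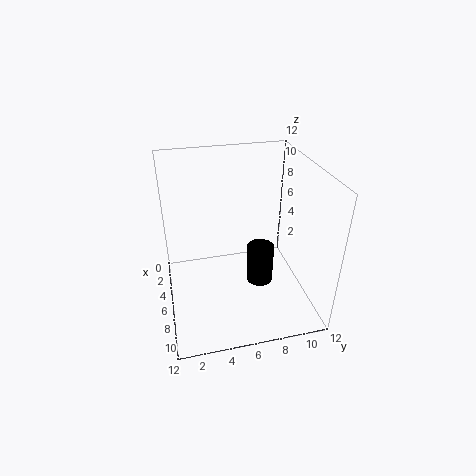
cx = 9, cy = 7, cz = 4, h = 3, color = 'black'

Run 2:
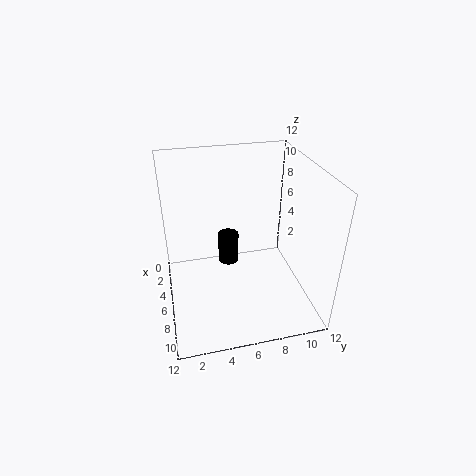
cx = 2, cy = 6, cz = 1, h = 3, color = 'black'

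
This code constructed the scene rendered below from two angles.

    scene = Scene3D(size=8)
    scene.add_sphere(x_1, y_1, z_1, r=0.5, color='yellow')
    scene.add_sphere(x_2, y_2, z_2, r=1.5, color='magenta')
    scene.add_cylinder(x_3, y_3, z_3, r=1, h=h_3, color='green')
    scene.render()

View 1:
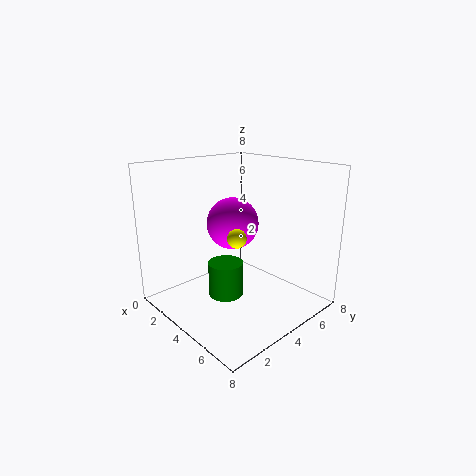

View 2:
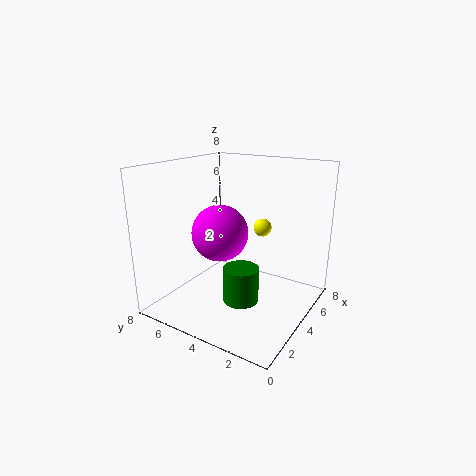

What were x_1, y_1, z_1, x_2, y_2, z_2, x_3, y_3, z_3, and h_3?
x_1 = 5; y_1 = 3; z_1 = 4.5; x_2 = 3; y_2 = 4.5; z_2 = 4.5; x_3 = 3.5; y_3 = 3.5; z_3 = 0.5; h_3 = 2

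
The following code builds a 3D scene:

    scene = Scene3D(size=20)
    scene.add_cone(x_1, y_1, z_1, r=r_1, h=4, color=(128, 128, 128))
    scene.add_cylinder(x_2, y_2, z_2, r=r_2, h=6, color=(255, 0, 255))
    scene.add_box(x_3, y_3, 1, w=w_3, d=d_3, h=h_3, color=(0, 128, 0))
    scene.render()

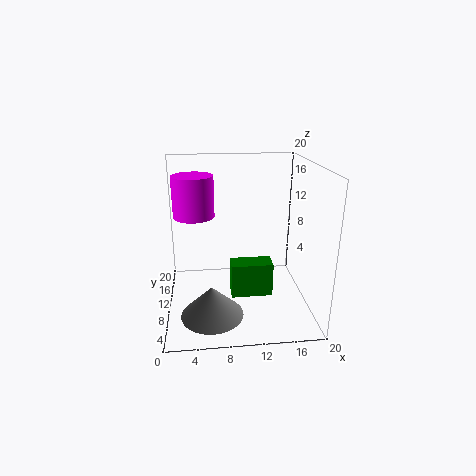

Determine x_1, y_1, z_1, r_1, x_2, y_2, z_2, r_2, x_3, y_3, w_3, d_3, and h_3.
x_1 = 6
y_1 = 4
z_1 = 2
r_1 = 4
x_2 = 4
y_2 = 14
z_2 = 12
r_2 = 3
x_3 = 9
y_3 = 9
w_3 = 6
d_3 = 3
h_3 = 5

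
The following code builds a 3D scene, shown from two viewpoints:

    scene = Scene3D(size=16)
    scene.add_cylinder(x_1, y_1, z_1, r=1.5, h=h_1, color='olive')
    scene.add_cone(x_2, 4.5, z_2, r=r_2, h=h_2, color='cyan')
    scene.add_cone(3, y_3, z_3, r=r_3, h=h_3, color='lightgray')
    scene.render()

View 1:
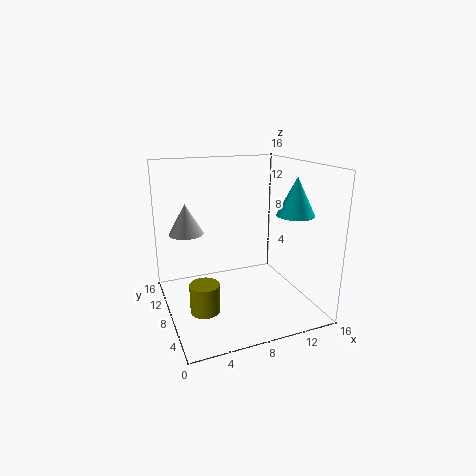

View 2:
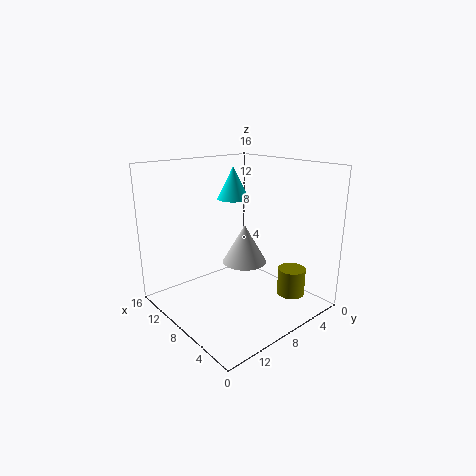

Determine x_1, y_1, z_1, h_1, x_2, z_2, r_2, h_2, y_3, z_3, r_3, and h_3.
x_1 = 3, y_1 = 4.5, z_1 = 2, h_1 = 3, x_2 = 13, z_2 = 11, r_2 = 2, h_2 = 4, y_3 = 11.5, z_3 = 8, r_3 = 2, h_3 = 3.5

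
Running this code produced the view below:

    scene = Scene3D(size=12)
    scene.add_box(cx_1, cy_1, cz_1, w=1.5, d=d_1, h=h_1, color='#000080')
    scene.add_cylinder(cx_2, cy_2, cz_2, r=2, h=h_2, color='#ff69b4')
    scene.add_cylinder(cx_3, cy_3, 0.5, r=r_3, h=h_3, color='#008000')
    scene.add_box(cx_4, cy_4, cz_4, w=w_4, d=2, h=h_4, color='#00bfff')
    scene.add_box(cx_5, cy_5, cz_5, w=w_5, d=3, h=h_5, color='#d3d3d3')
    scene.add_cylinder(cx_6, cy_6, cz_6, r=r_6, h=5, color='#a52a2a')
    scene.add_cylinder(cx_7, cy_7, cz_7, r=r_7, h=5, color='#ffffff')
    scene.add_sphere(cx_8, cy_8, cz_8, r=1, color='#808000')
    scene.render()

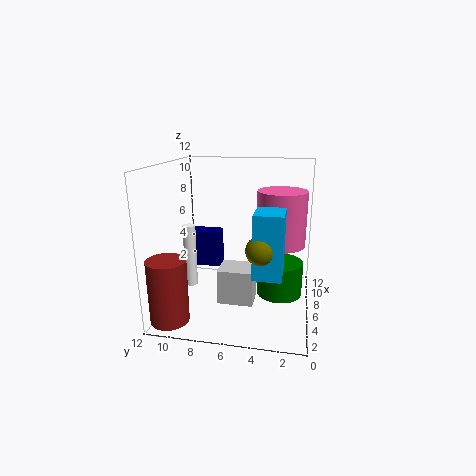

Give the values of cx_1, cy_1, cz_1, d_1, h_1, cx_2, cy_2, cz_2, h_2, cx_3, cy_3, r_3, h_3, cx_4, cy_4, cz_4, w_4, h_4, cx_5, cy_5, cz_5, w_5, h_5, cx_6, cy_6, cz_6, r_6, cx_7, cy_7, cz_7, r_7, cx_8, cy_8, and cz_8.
cx_1 = 5.5, cy_1 = 7.5, cz_1 = 3.5, d_1 = 3, h_1 = 3, cx_2 = 6.5, cy_2 = 2.5, cz_2 = 5.5, h_2 = 4.5, cx_3 = 7.5, cy_3 = 2.5, r_3 = 2, h_3 = 3, cx_4 = 0.5, cy_4 = 2, cz_4 = 5, w_4 = 2.5, h_4 = 4.5, cx_5 = 4.5, cy_5 = 4.5, cz_5 = 0.5, w_5 = 2.5, h_5 = 3, cx_6 = 1.5, cy_6 = 10.5, cz_6 = 0.5, r_6 = 1.5, cx_7 = 4, cy_7 = 9.5, cz_7 = 2.5, r_7 = 0.5, cx_8 = 1, cy_8 = 3.5, cz_8 = 7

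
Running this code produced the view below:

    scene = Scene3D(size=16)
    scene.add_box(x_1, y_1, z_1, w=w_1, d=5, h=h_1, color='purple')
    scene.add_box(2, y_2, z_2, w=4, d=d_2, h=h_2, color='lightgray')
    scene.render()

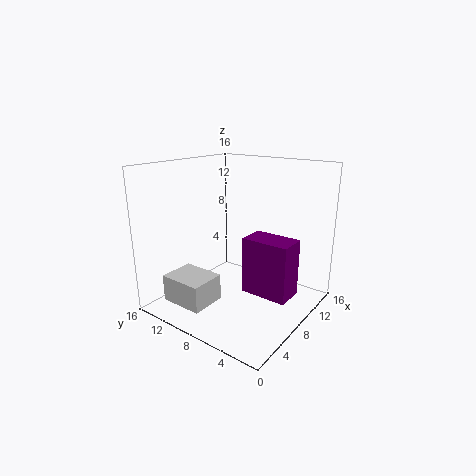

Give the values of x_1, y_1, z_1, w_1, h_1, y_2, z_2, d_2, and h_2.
x_1 = 6; y_1 = 1; z_1 = 3; w_1 = 3; h_1 = 6; y_2 = 9; z_2 = 1; d_2 = 5; h_2 = 3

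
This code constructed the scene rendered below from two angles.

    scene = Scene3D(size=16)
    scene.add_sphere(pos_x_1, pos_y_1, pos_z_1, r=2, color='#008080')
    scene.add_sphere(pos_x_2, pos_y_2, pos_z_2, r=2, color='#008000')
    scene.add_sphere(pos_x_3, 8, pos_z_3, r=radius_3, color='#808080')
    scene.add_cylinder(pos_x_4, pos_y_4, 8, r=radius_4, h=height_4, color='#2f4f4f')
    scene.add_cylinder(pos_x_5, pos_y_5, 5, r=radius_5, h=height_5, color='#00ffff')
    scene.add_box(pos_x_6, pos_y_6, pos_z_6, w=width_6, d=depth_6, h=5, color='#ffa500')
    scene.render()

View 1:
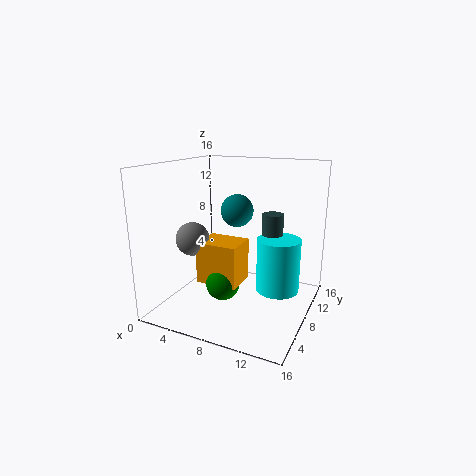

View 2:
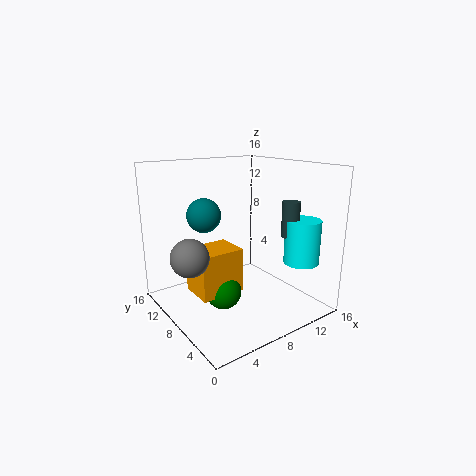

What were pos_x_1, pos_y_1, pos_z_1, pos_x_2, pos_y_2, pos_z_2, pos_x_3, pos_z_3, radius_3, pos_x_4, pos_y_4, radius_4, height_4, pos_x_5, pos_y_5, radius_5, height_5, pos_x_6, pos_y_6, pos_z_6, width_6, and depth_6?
pos_x_1 = 6, pos_y_1 = 12, pos_z_1 = 10, pos_x_2 = 6, pos_y_2 = 8, pos_z_2 = 2, pos_x_3 = 2, pos_z_3 = 7, radius_3 = 2, pos_x_4 = 13, pos_y_4 = 5, radius_4 = 1, height_4 = 4, pos_x_5 = 14, pos_y_5 = 4, radius_5 = 2, height_5 = 5, pos_x_6 = 3, pos_y_6 = 7, pos_z_6 = 2, width_6 = 5, depth_6 = 4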